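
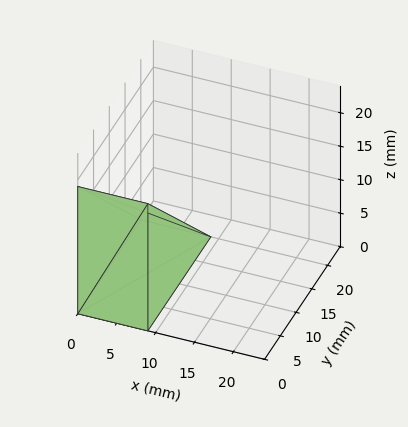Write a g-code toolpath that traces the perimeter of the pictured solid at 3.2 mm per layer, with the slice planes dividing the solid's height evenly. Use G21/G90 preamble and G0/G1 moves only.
Reading the render: the shape is a wedge (ramp): 9 × 20 mm base, rising to 19 mm along the y=0 edge and sloping linearly to z=0 at y=20 (dimensions read to the nearest mm from the axis ticks). For the g-code, the solid's height is divided into equal slices at the stated Δz and each level perimeter traced with G1 moves after a G0 lift.

; perimeter-only toolpath
G21 ; units = mm
G90 ; absolute positioning
G28 ; home
; layer 1
G0 Z3.2
G0 X0.0 Y0.0
G1 X9.0 Y0.0
G1 X9.0 Y16.7
G1 X0.0 Y16.7
G1 X0.0 Y0.0
; layer 2
G0 Z6.3
G0 X0.0 Y0.0
G1 X9.0 Y0.0
G1 X9.0 Y13.3
G1 X0.0 Y13.3
G1 X0.0 Y0.0
; layer 3
G0 Z9.5
G0 X0.0 Y0.0
G1 X9.0 Y0.0
G1 X9.0 Y10.0
G1 X0.0 Y10.0
G1 X0.0 Y0.0
; layer 4
G0 Z12.7
G0 X0.0 Y0.0
G1 X9.0 Y0.0
G1 X9.0 Y6.7
G1 X0.0 Y6.7
G1 X0.0 Y0.0
; layer 5
G0 Z15.8
G0 X0.0 Y0.0
G1 X9.0 Y0.0
G1 X9.0 Y3.3
G1 X0.0 Y3.3
G1 X0.0 Y0.0
M2 ; end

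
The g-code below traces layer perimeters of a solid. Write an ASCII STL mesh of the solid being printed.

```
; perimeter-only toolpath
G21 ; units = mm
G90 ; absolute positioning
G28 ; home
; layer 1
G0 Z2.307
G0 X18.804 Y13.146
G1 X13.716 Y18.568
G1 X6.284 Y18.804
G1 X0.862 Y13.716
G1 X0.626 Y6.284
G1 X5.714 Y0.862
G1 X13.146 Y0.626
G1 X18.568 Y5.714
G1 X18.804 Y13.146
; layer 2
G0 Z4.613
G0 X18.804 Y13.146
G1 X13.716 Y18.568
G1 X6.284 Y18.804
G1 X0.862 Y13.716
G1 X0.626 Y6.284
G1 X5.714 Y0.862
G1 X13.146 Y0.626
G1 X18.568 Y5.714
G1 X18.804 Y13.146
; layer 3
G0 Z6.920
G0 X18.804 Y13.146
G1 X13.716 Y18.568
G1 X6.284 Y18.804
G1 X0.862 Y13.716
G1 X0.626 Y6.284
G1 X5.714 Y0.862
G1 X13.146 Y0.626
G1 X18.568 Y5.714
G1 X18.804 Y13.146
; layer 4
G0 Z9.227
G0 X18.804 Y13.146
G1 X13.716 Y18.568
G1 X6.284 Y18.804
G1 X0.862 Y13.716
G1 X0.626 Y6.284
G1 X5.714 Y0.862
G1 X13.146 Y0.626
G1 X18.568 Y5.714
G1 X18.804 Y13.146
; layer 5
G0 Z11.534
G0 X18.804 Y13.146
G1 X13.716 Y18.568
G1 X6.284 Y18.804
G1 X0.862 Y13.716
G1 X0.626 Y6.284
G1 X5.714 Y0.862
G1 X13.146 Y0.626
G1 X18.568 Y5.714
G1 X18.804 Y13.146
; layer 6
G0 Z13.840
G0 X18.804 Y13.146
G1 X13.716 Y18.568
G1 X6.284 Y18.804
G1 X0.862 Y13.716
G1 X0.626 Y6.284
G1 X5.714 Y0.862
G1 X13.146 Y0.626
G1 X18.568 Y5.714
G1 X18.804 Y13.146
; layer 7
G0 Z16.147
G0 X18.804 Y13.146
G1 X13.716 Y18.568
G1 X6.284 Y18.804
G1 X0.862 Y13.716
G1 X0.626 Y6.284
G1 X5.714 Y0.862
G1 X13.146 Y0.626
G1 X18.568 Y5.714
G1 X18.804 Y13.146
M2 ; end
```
solid part
  facet normal 0.0000 0.0000 -1.0000
    outer loop
      vertex 6.284 18.804 0.000
      vertex 13.716 18.568 0.000
      vertex 18.804 13.146 0.000
    endloop
  endfacet
  facet normal 0.0000 0.0000 -1.0000
    outer loop
      vertex 0.862 13.716 0.000
      vertex 6.284 18.804 0.000
      vertex 18.804 13.146 0.000
    endloop
  endfacet
  facet normal 0.0000 0.0000 -1.0000
    outer loop
      vertex 0.626 6.284 0.000
      vertex 0.862 13.716 0.000
      vertex 18.804 13.146 0.000
    endloop
  endfacet
  facet normal 0.0000 0.0000 -1.0000
    outer loop
      vertex 5.714 0.862 0.000
      vertex 0.626 6.284 0.000
      vertex 18.804 13.146 0.000
    endloop
  endfacet
  facet normal 0.0000 0.0000 -1.0000
    outer loop
      vertex 13.146 0.626 0.000
      vertex 5.714 0.862 0.000
      vertex 18.804 13.146 0.000
    endloop
  endfacet
  facet normal 0.0000 0.0000 -1.0000
    outer loop
      vertex 18.568 5.714 0.000
      vertex 13.146 0.626 0.000
      vertex 18.804 13.146 0.000
    endloop
  endfacet
  facet normal 0.0000 0.0000 1.0000
    outer loop
      vertex 18.804 13.146 16.147
      vertex 13.716 18.568 16.147
      vertex 6.284 18.804 16.147
    endloop
  endfacet
  facet normal 0.0000 0.0000 1.0000
    outer loop
      vertex 18.804 13.146 16.147
      vertex 6.284 18.804 16.147
      vertex 0.862 13.716 16.147
    endloop
  endfacet
  facet normal 0.0000 0.0000 1.0000
    outer loop
      vertex 18.804 13.146 16.147
      vertex 0.862 13.716 16.147
      vertex 0.626 6.284 16.147
    endloop
  endfacet
  facet normal 0.0000 0.0000 1.0000
    outer loop
      vertex 18.804 13.146 16.147
      vertex 0.626 6.284 16.147
      vertex 5.714 0.862 16.147
    endloop
  endfacet
  facet normal 0.0000 0.0000 1.0000
    outer loop
      vertex 18.804 13.146 16.147
      vertex 5.714 0.862 16.147
      vertex 13.146 0.626 16.147
    endloop
  endfacet
  facet normal 0.0000 0.0000 1.0000
    outer loop
      vertex 18.804 13.146 16.147
      vertex 13.146 0.626 16.147
      vertex 18.568 5.714 16.147
    endloop
  endfacet
  facet normal 0.7292 0.6843 0.0000
    outer loop
      vertex 18.804 13.146 0.000
      vertex 13.716 18.568 0.000
      vertex 13.716 18.568 16.147
    endloop
  endfacet
  facet normal 0.7292 0.6843 0.0000
    outer loop
      vertex 18.804 13.146 0.000
      vertex 13.716 18.568 16.147
      vertex 18.804 13.146 16.147
    endloop
  endfacet
  facet normal 0.0317 0.9995 0.0000
    outer loop
      vertex 13.716 18.568 0.000
      vertex 6.284 18.804 0.000
      vertex 6.284 18.804 16.147
    endloop
  endfacet
  facet normal 0.0317 0.9995 0.0000
    outer loop
      vertex 13.716 18.568 0.000
      vertex 6.284 18.804 16.147
      vertex 13.716 18.568 16.147
    endloop
  endfacet
  facet normal -0.6843 0.7292 0.0000
    outer loop
      vertex 6.284 18.804 0.000
      vertex 0.862 13.716 0.000
      vertex 0.862 13.716 16.147
    endloop
  endfacet
  facet normal -0.6843 0.7292 0.0000
    outer loop
      vertex 6.284 18.804 0.000
      vertex 0.862 13.716 16.147
      vertex 6.284 18.804 16.147
    endloop
  endfacet
  facet normal -0.9995 0.0317 0.0000
    outer loop
      vertex 0.862 13.716 0.000
      vertex 0.626 6.284 0.000
      vertex 0.626 6.284 16.147
    endloop
  endfacet
  facet normal -0.9995 0.0317 0.0000
    outer loop
      vertex 0.862 13.716 0.000
      vertex 0.626 6.284 16.147
      vertex 0.862 13.716 16.147
    endloop
  endfacet
  facet normal -0.7292 -0.6843 0.0000
    outer loop
      vertex 0.626 6.284 0.000
      vertex 5.714 0.862 0.000
      vertex 5.714 0.862 16.147
    endloop
  endfacet
  facet normal -0.7292 -0.6843 0.0000
    outer loop
      vertex 0.626 6.284 0.000
      vertex 5.714 0.862 16.147
      vertex 0.626 6.284 16.147
    endloop
  endfacet
  facet normal -0.0317 -0.9995 0.0000
    outer loop
      vertex 5.714 0.862 0.000
      vertex 13.146 0.626 0.000
      vertex 13.146 0.626 16.147
    endloop
  endfacet
  facet normal -0.0317 -0.9995 0.0000
    outer loop
      vertex 5.714 0.862 0.000
      vertex 13.146 0.626 16.147
      vertex 5.714 0.862 16.147
    endloop
  endfacet
  facet normal 0.6843 -0.7292 0.0000
    outer loop
      vertex 13.146 0.626 0.000
      vertex 18.568 5.714 0.000
      vertex 18.568 5.714 16.147
    endloop
  endfacet
  facet normal 0.6843 -0.7292 0.0000
    outer loop
      vertex 13.146 0.626 0.000
      vertex 18.568 5.714 16.147
      vertex 13.146 0.626 16.147
    endloop
  endfacet
  facet normal 0.9995 -0.0317 0.0000
    outer loop
      vertex 18.568 5.714 0.000
      vertex 18.804 13.146 0.000
      vertex 18.804 13.146 16.147
    endloop
  endfacet
  facet normal 0.9995 -0.0317 0.0000
    outer loop
      vertex 18.568 5.714 0.000
      vertex 18.804 13.146 16.147
      vertex 18.568 5.714 16.147
    endloop
  endfacet
endsolid part

The G0 Z moves step by Δz≈2.307 mm. Every layer's G1 loop is the same polygon, so the solid is a straight extrusion of it from z=0 to z≈16.1. Closing with flat bottom and top caps and triangulating gives 28 facets — a regular 8-sided prism (a cylinder approximated with 8 flat sides), circumscribed radius ≈ 9.71 mm, height ≈ 16.1 mm.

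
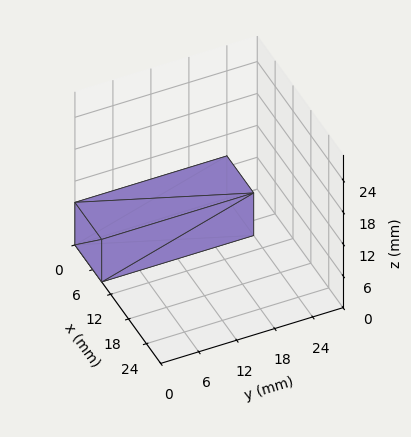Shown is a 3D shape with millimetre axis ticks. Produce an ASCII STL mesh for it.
Reading the render: the shape is a rectangular box, roughly 9 × 24 mm footprint and 8 mm tall (dimensions read to the nearest mm from the axis ticks). For the STL, each face is triangulated and given an outward normal.

solid part
  facet normal 0.0000 0.0000 -1.0000
    outer loop
      vertex 9.0 24.0 0.0
      vertex 9.0 0.0 0.0
      vertex 0.0 0.0 0.0
    endloop
  endfacet
  facet normal 0.0000 0.0000 -1.0000
    outer loop
      vertex 0.0 24.0 0.0
      vertex 9.0 24.0 0.0
      vertex 0.0 0.0 0.0
    endloop
  endfacet
  facet normal 0.0000 0.0000 1.0000
    outer loop
      vertex 0.0 0.0 8.0
      vertex 9.0 0.0 8.0
      vertex 9.0 24.0 8.0
    endloop
  endfacet
  facet normal 0.0000 0.0000 1.0000
    outer loop
      vertex 0.0 0.0 8.0
      vertex 9.0 24.0 8.0
      vertex 0.0 24.0 8.0
    endloop
  endfacet
  facet normal 0.0000 -1.0000 0.0000
    outer loop
      vertex 0.0 0.0 0.0
      vertex 9.0 0.0 0.0
      vertex 9.0 0.0 8.0
    endloop
  endfacet
  facet normal 0.0000 -1.0000 0.0000
    outer loop
      vertex 0.0 0.0 0.0
      vertex 9.0 0.0 8.0
      vertex 0.0 0.0 8.0
    endloop
  endfacet
  facet normal 0.0000 1.0000 0.0000
    outer loop
      vertex 9.0 24.0 8.0
      vertex 9.0 24.0 0.0
      vertex 0.0 24.0 0.0
    endloop
  endfacet
  facet normal 0.0000 1.0000 0.0000
    outer loop
      vertex 0.0 24.0 8.0
      vertex 9.0 24.0 8.0
      vertex 0.0 24.0 0.0
    endloop
  endfacet
  facet normal -1.0000 0.0000 0.0000
    outer loop
      vertex 0.0 24.0 8.0
      vertex 0.0 24.0 0.0
      vertex 0.0 0.0 0.0
    endloop
  endfacet
  facet normal -1.0000 0.0000 0.0000
    outer loop
      vertex 0.0 0.0 8.0
      vertex 0.0 24.0 8.0
      vertex 0.0 0.0 0.0
    endloop
  endfacet
  facet normal 1.0000 0.0000 0.0000
    outer loop
      vertex 9.0 0.0 0.0
      vertex 9.0 24.0 0.0
      vertex 9.0 24.0 8.0
    endloop
  endfacet
  facet normal 1.0000 0.0000 0.0000
    outer loop
      vertex 9.0 0.0 0.0
      vertex 9.0 24.0 8.0
      vertex 9.0 0.0 8.0
    endloop
  endfacet
endsolid part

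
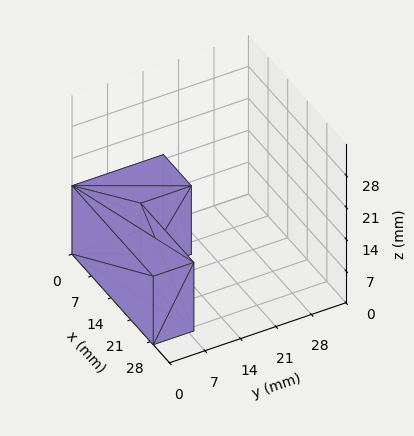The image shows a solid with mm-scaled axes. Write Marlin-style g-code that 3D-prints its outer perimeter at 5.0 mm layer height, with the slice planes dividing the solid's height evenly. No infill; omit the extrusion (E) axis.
Reading the render: the shape is an L-shaped prism: outer 29 × 18 mm, arm thicknesses ≈ 8 mm (horizontal) and 10 mm (vertical), extruded 15 mm in z (dimensions read to the nearest mm from the axis ticks). For the g-code, the solid's height is divided into equal slices at the stated Δz and each level perimeter traced with G1 moves after a G0 lift.

; perimeter-only toolpath
G21 ; units = mm
G90 ; absolute positioning
G28 ; home
; layer 1
G0 Z5.0
G0 X0.0 Y0.0
G1 X29.0 Y0.0
G1 X29.0 Y8.0
G1 X10.0 Y8.0
G1 X10.0 Y18.0
G1 X0.0 Y18.0
G1 X0.0 Y0.0
; layer 2
G0 Z10.0
G0 X0.0 Y0.0
G1 X29.0 Y0.0
G1 X29.0 Y8.0
G1 X10.0 Y8.0
G1 X10.0 Y18.0
G1 X0.0 Y18.0
G1 X0.0 Y0.0
; layer 3
G0 Z15.0
G0 X0.0 Y0.0
G1 X29.0 Y0.0
G1 X29.0 Y8.0
G1 X10.0 Y8.0
G1 X10.0 Y18.0
G1 X0.0 Y18.0
G1 X0.0 Y0.0
M2 ; end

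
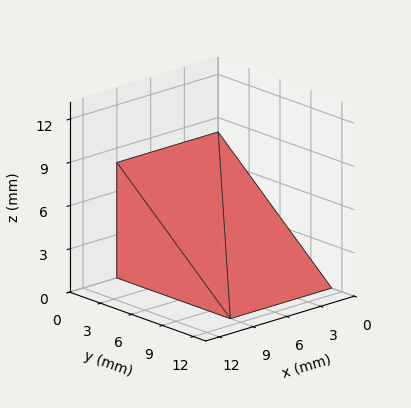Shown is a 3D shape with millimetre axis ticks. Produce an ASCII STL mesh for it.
Reading the render: the shape is a wedge (ramp): 9 × 11 mm base, rising to 8 mm along the y=0 edge and sloping linearly to z=0 at y=11 (dimensions read to the nearest mm from the axis ticks). For the STL, each face is triangulated and given an outward normal.

solid part
  facet normal 0.0000 0.0000 -1.0000
    outer loop
      vertex 9.000 11.000 0.000
      vertex 9.000 0.000 0.000
      vertex 0.000 0.000 0.000
    endloop
  endfacet
  facet normal 0.0000 0.0000 -1.0000
    outer loop
      vertex 0.000 11.000 0.000
      vertex 9.000 11.000 0.000
      vertex 0.000 0.000 0.000
    endloop
  endfacet
  facet normal 0.0000 -1.0000 0.0000
    outer loop
      vertex 0.000 0.000 0.000
      vertex 9.000 0.000 0.000
      vertex 9.000 0.000 8.000
    endloop
  endfacet
  facet normal 0.0000 -1.0000 0.0000
    outer loop
      vertex 0.000 0.000 0.000
      vertex 9.000 0.000 8.000
      vertex 0.000 0.000 8.000
    endloop
  endfacet
  facet normal 0.0000 0.5882 0.8087
    outer loop
      vertex 0.000 0.000 8.000
      vertex 9.000 0.000 8.000
      vertex 9.000 11.000 0.000
    endloop
  endfacet
  facet normal 0.0000 0.5882 0.8087
    outer loop
      vertex 0.000 0.000 8.000
      vertex 9.000 11.000 0.000
      vertex 0.000 11.000 0.000
    endloop
  endfacet
  facet normal -1.0000 0.0000 0.0000
    outer loop
      vertex 0.000 0.000 8.000
      vertex 0.000 11.000 0.000
      vertex 0.000 0.000 0.000
    endloop
  endfacet
  facet normal 1.0000 0.0000 0.0000
    outer loop
      vertex 9.000 0.000 0.000
      vertex 9.000 11.000 0.000
      vertex 9.000 0.000 8.000
    endloop
  endfacet
endsolid part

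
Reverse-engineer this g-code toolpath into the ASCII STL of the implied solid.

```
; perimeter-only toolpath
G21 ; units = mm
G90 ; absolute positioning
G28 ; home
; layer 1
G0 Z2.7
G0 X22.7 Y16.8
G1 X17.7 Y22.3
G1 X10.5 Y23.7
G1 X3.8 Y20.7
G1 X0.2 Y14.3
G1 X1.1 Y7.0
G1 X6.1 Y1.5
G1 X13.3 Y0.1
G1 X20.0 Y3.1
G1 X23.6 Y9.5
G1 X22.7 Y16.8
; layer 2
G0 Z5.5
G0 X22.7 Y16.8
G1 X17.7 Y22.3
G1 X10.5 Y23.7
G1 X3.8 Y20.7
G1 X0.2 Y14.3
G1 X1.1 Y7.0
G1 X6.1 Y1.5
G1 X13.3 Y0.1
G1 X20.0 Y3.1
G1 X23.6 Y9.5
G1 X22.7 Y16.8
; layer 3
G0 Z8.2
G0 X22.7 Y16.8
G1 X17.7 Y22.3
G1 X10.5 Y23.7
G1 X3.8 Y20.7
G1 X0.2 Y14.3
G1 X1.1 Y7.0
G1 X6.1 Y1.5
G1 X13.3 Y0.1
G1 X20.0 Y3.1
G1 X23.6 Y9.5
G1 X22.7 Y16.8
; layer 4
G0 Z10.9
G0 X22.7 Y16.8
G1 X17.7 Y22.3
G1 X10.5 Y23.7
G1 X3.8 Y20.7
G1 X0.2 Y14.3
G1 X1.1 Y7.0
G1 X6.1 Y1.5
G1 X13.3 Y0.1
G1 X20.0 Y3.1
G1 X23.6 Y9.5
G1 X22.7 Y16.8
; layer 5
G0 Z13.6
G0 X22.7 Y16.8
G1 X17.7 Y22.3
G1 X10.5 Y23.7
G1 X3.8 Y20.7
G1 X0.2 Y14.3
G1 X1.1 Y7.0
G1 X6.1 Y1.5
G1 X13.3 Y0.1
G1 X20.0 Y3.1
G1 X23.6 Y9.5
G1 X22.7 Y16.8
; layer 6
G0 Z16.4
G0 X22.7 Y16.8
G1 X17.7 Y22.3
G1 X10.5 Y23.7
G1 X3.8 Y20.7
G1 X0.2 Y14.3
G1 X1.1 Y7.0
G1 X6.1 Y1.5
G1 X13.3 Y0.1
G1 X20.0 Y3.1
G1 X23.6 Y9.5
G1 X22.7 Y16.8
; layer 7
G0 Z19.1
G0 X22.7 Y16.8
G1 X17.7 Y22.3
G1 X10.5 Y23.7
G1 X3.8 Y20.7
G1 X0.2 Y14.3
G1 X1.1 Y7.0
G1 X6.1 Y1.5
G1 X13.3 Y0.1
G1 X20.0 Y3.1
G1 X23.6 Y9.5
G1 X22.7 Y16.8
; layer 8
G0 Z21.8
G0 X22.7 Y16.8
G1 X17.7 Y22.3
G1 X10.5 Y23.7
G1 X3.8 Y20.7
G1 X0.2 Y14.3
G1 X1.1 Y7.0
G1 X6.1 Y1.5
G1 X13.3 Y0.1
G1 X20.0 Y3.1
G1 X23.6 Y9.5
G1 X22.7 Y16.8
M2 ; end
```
solid part
  facet normal 0.0000 0.0000 -1.0000
    outer loop
      vertex 10.5 23.7 0.0
      vertex 17.7 22.3 0.0
      vertex 22.7 16.8 0.0
    endloop
  endfacet
  facet normal 0.0000 0.0000 -1.0000
    outer loop
      vertex 3.8 20.7 0.0
      vertex 10.5 23.7 0.0
      vertex 22.7 16.8 0.0
    endloop
  endfacet
  facet normal 0.0000 0.0000 -1.0000
    outer loop
      vertex 0.2 14.3 0.0
      vertex 3.8 20.7 0.0
      vertex 22.7 16.8 0.0
    endloop
  endfacet
  facet normal 0.0000 0.0000 -1.0000
    outer loop
      vertex 1.1 7.0 0.0
      vertex 0.2 14.3 0.0
      vertex 22.7 16.8 0.0
    endloop
  endfacet
  facet normal 0.0000 0.0000 -1.0000
    outer loop
      vertex 6.1 1.5 0.0
      vertex 1.1 7.0 0.0
      vertex 22.7 16.8 0.0
    endloop
  endfacet
  facet normal 0.0000 0.0000 -1.0000
    outer loop
      vertex 13.3 0.1 0.0
      vertex 6.1 1.5 0.0
      vertex 22.7 16.8 0.0
    endloop
  endfacet
  facet normal 0.0000 0.0000 -1.0000
    outer loop
      vertex 20.0 3.1 0.0
      vertex 13.3 0.1 0.0
      vertex 22.7 16.8 0.0
    endloop
  endfacet
  facet normal 0.0000 0.0000 -1.0000
    outer loop
      vertex 23.6 9.5 0.0
      vertex 20.0 3.1 0.0
      vertex 22.7 16.8 0.0
    endloop
  endfacet
  facet normal 0.0000 0.0000 1.0000
    outer loop
      vertex 22.7 16.8 21.8
      vertex 17.7 22.3 21.8
      vertex 10.5 23.7 21.8
    endloop
  endfacet
  facet normal 0.0000 0.0000 1.0000
    outer loop
      vertex 22.7 16.8 21.8
      vertex 10.5 23.7 21.8
      vertex 3.8 20.7 21.8
    endloop
  endfacet
  facet normal 0.0000 0.0000 1.0000
    outer loop
      vertex 22.7 16.8 21.8
      vertex 3.8 20.7 21.8
      vertex 0.2 14.3 21.8
    endloop
  endfacet
  facet normal 0.0000 0.0000 1.0000
    outer loop
      vertex 22.7 16.8 21.8
      vertex 0.2 14.3 21.8
      vertex 1.1 7.0 21.8
    endloop
  endfacet
  facet normal 0.0000 0.0000 1.0000
    outer loop
      vertex 22.7 16.8 21.8
      vertex 1.1 7.0 21.8
      vertex 6.1 1.5 21.8
    endloop
  endfacet
  facet normal 0.0000 0.0000 1.0000
    outer loop
      vertex 22.7 16.8 21.8
      vertex 6.1 1.5 21.8
      vertex 13.3 0.1 21.8
    endloop
  endfacet
  facet normal 0.0000 0.0000 1.0000
    outer loop
      vertex 22.7 16.8 21.8
      vertex 13.3 0.1 21.8
      vertex 20.0 3.1 21.8
    endloop
  endfacet
  facet normal 0.0000 0.0000 1.0000
    outer loop
      vertex 22.7 16.8 21.8
      vertex 20.0 3.1 21.8
      vertex 23.6 9.5 21.8
    endloop
  endfacet
  facet normal 0.7399 0.6727 0.0000
    outer loop
      vertex 22.7 16.8 0.0
      vertex 17.7 22.3 0.0
      vertex 17.7 22.3 21.8
    endloop
  endfacet
  facet normal 0.7399 0.6727 0.0000
    outer loop
      vertex 22.7 16.8 0.0
      vertex 17.7 22.3 21.8
      vertex 22.7 16.8 21.8
    endloop
  endfacet
  facet normal 0.1909 0.9816 0.0000
    outer loop
      vertex 17.7 22.3 0.0
      vertex 10.5 23.7 0.0
      vertex 10.5 23.7 21.8
    endloop
  endfacet
  facet normal 0.1909 0.9816 0.0000
    outer loop
      vertex 17.7 22.3 0.0
      vertex 10.5 23.7 21.8
      vertex 17.7 22.3 21.8
    endloop
  endfacet
  facet normal -0.4087 0.9127 0.0000
    outer loop
      vertex 10.5 23.7 0.0
      vertex 3.8 20.7 0.0
      vertex 3.8 20.7 21.8
    endloop
  endfacet
  facet normal -0.4087 0.9127 0.0000
    outer loop
      vertex 10.5 23.7 0.0
      vertex 3.8 20.7 21.8
      vertex 10.5 23.7 21.8
    endloop
  endfacet
  facet normal -0.8716 0.4903 0.0000
    outer loop
      vertex 3.8 20.7 0.0
      vertex 0.2 14.3 0.0
      vertex 0.2 14.3 21.8
    endloop
  endfacet
  facet normal -0.8716 0.4903 0.0000
    outer loop
      vertex 3.8 20.7 0.0
      vertex 0.2 14.3 21.8
      vertex 3.8 20.7 21.8
    endloop
  endfacet
  facet normal -0.9925 -0.1224 0.0000
    outer loop
      vertex 0.2 14.3 0.0
      vertex 1.1 7.0 0.0
      vertex 1.1 7.0 21.8
    endloop
  endfacet
  facet normal -0.9925 -0.1224 0.0000
    outer loop
      vertex 0.2 14.3 0.0
      vertex 1.1 7.0 21.8
      vertex 0.2 14.3 21.8
    endloop
  endfacet
  facet normal -0.7399 -0.6727 0.0000
    outer loop
      vertex 1.1 7.0 0.0
      vertex 6.1 1.5 0.0
      vertex 6.1 1.5 21.8
    endloop
  endfacet
  facet normal -0.7399 -0.6727 0.0000
    outer loop
      vertex 1.1 7.0 0.0
      vertex 6.1 1.5 21.8
      vertex 1.1 7.0 21.8
    endloop
  endfacet
  facet normal -0.1909 -0.9816 0.0000
    outer loop
      vertex 6.1 1.5 0.0
      vertex 13.3 0.1 0.0
      vertex 13.3 0.1 21.8
    endloop
  endfacet
  facet normal -0.1909 -0.9816 0.0000
    outer loop
      vertex 6.1 1.5 0.0
      vertex 13.3 0.1 21.8
      vertex 6.1 1.5 21.8
    endloop
  endfacet
  facet normal 0.4087 -0.9127 0.0000
    outer loop
      vertex 13.3 0.1 0.0
      vertex 20.0 3.1 0.0
      vertex 20.0 3.1 21.8
    endloop
  endfacet
  facet normal 0.4087 -0.9127 0.0000
    outer loop
      vertex 13.3 0.1 0.0
      vertex 20.0 3.1 21.8
      vertex 13.3 0.1 21.8
    endloop
  endfacet
  facet normal 0.8716 -0.4903 0.0000
    outer loop
      vertex 20.0 3.1 0.0
      vertex 23.6 9.5 0.0
      vertex 23.6 9.5 21.8
    endloop
  endfacet
  facet normal 0.8716 -0.4903 0.0000
    outer loop
      vertex 20.0 3.1 0.0
      vertex 23.6 9.5 21.8
      vertex 20.0 3.1 21.8
    endloop
  endfacet
  facet normal 0.9925 0.1224 0.0000
    outer loop
      vertex 23.6 9.5 0.0
      vertex 22.7 16.8 0.0
      vertex 22.7 16.8 21.8
    endloop
  endfacet
  facet normal 0.9925 0.1224 0.0000
    outer loop
      vertex 23.6 9.5 0.0
      vertex 22.7 16.8 21.8
      vertex 23.6 9.5 21.8
    endloop
  endfacet
endsolid part

The G0 Z moves step by Δz≈2.7 mm. Every layer's G1 loop is the same polygon, so the solid is a straight extrusion of it from z=0 to z≈21.8. Closing with flat bottom and top caps and triangulating gives 36 facets — a regular 10-sided prism (a cylinder approximated with 10 flat sides), circumscribed radius ≈ 11.9 mm, height ≈ 21.8 mm.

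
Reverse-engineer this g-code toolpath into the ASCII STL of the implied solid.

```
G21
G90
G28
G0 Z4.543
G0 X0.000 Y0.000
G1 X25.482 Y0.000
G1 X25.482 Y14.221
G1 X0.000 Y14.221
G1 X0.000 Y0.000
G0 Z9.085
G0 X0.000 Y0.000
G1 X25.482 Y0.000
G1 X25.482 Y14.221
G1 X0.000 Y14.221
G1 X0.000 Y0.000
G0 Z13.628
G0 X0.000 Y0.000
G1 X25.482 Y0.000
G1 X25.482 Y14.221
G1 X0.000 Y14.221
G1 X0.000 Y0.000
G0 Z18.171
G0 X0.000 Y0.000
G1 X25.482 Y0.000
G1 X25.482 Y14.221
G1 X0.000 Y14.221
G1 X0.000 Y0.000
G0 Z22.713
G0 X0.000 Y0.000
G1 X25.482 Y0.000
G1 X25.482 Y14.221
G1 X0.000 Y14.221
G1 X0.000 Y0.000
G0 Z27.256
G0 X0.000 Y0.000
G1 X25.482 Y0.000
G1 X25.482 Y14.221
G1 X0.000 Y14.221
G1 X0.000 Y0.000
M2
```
solid part
  facet normal 0.0000 0.0000 -1.0000
    outer loop
      vertex 25.482 14.221 0.000
      vertex 25.482 0.000 0.000
      vertex 0.000 0.000 0.000
    endloop
  endfacet
  facet normal 0.0000 0.0000 -1.0000
    outer loop
      vertex 0.000 14.221 0.000
      vertex 25.482 14.221 0.000
      vertex 0.000 0.000 0.000
    endloop
  endfacet
  facet normal 0.0000 0.0000 1.0000
    outer loop
      vertex 0.000 0.000 27.256
      vertex 25.482 0.000 27.256
      vertex 25.482 14.221 27.256
    endloop
  endfacet
  facet normal 0.0000 0.0000 1.0000
    outer loop
      vertex 0.000 0.000 27.256
      vertex 25.482 14.221 27.256
      vertex 0.000 14.221 27.256
    endloop
  endfacet
  facet normal 0.0000 -1.0000 0.0000
    outer loop
      vertex 0.000 0.000 0.000
      vertex 25.482 0.000 0.000
      vertex 25.482 0.000 27.256
    endloop
  endfacet
  facet normal 0.0000 -1.0000 0.0000
    outer loop
      vertex 0.000 0.000 0.000
      vertex 25.482 0.000 27.256
      vertex 0.000 0.000 27.256
    endloop
  endfacet
  facet normal 0.0000 1.0000 0.0000
    outer loop
      vertex 25.482 14.221 27.256
      vertex 25.482 14.221 0.000
      vertex 0.000 14.221 0.000
    endloop
  endfacet
  facet normal 0.0000 1.0000 0.0000
    outer loop
      vertex 0.000 14.221 27.256
      vertex 25.482 14.221 27.256
      vertex 0.000 14.221 0.000
    endloop
  endfacet
  facet normal -1.0000 0.0000 0.0000
    outer loop
      vertex 0.000 14.221 27.256
      vertex 0.000 14.221 0.000
      vertex 0.000 0.000 0.000
    endloop
  endfacet
  facet normal -1.0000 0.0000 0.0000
    outer loop
      vertex 0.000 0.000 27.256
      vertex 0.000 14.221 27.256
      vertex 0.000 0.000 0.000
    endloop
  endfacet
  facet normal 1.0000 0.0000 0.0000
    outer loop
      vertex 25.482 0.000 0.000
      vertex 25.482 14.221 0.000
      vertex 25.482 14.221 27.256
    endloop
  endfacet
  facet normal 1.0000 0.0000 0.0000
    outer loop
      vertex 25.482 0.000 0.000
      vertex 25.482 14.221 27.256
      vertex 25.482 0.000 27.256
    endloop
  endfacet
endsolid part

The G0 Z moves step by Δz≈4.543 mm. Every layer's G1 loop is the same polygon, so the solid is a straight extrusion of it from z=0 to z≈27.3. Closing with flat bottom and top caps and triangulating gives 12 facets — a rectangular box, roughly 25.5 × 14.2 mm footprint and 27.3 mm tall.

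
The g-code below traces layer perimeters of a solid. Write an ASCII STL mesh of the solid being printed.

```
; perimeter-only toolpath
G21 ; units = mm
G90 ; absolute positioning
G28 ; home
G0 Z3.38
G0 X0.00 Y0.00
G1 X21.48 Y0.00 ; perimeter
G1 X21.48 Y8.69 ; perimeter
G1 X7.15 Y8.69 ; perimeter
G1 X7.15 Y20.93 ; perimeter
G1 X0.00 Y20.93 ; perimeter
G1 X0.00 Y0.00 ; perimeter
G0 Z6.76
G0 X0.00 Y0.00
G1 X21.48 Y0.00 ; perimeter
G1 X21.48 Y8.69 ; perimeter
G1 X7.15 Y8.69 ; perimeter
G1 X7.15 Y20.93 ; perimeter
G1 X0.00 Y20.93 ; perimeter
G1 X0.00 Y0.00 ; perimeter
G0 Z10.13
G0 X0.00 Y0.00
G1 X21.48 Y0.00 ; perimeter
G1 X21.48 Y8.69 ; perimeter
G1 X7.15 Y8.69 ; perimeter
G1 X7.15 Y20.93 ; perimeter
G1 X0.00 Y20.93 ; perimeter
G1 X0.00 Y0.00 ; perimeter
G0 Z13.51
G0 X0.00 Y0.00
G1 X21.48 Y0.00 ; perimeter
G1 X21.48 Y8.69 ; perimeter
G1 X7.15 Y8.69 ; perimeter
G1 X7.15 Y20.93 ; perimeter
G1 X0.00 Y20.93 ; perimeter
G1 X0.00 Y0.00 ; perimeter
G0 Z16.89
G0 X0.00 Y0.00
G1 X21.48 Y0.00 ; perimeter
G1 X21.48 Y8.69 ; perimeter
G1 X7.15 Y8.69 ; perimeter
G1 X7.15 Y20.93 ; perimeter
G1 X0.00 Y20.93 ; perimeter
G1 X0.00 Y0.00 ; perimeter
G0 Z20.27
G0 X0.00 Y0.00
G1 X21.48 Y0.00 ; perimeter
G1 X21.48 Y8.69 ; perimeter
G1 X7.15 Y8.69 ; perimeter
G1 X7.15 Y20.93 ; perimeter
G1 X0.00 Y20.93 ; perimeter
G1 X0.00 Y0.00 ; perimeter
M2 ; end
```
solid part
  facet normal 0.0000 0.0000 -1.0000
    outer loop
      vertex 21.48 8.69 0.00
      vertex 21.48 0.00 0.00
      vertex 0.00 0.00 0.00
    endloop
  endfacet
  facet normal 0.0000 0.0000 -1.0000
    outer loop
      vertex 7.15 8.69 0.00
      vertex 21.48 8.69 0.00
      vertex 0.00 0.00 0.00
    endloop
  endfacet
  facet normal 0.0000 0.0000 -1.0000
    outer loop
      vertex 7.15 20.93 0.00
      vertex 7.15 8.69 0.00
      vertex 0.00 0.00 0.00
    endloop
  endfacet
  facet normal 0.0000 0.0000 -1.0000
    outer loop
      vertex 0.00 20.93 0.00
      vertex 7.15 20.93 0.00
      vertex 0.00 0.00 0.00
    endloop
  endfacet
  facet normal 0.0000 0.0000 1.0000
    outer loop
      vertex 0.00 0.00 20.27
      vertex 21.48 0.00 20.27
      vertex 21.48 8.69 20.27
    endloop
  endfacet
  facet normal 0.0000 0.0000 1.0000
    outer loop
      vertex 0.00 0.00 20.27
      vertex 21.48 8.69 20.27
      vertex 7.15 8.69 20.27
    endloop
  endfacet
  facet normal 0.0000 0.0000 1.0000
    outer loop
      vertex 0.00 0.00 20.27
      vertex 7.15 8.69 20.27
      vertex 7.15 20.93 20.27
    endloop
  endfacet
  facet normal 0.0000 0.0000 1.0000
    outer loop
      vertex 0.00 0.00 20.27
      vertex 7.15 20.93 20.27
      vertex 0.00 20.93 20.27
    endloop
  endfacet
  facet normal 0.0000 -1.0000 0.0000
    outer loop
      vertex 0.00 0.00 0.00
      vertex 21.48 0.00 0.00
      vertex 21.48 0.00 20.27
    endloop
  endfacet
  facet normal 0.0000 -1.0000 0.0000
    outer loop
      vertex 0.00 0.00 0.00
      vertex 21.48 0.00 20.27
      vertex 0.00 0.00 20.27
    endloop
  endfacet
  facet normal 1.0000 0.0000 0.0000
    outer loop
      vertex 21.48 0.00 0.00
      vertex 21.48 8.69 0.00
      vertex 21.48 8.69 20.27
    endloop
  endfacet
  facet normal 1.0000 0.0000 0.0000
    outer loop
      vertex 21.48 0.00 0.00
      vertex 21.48 8.69 20.27
      vertex 21.48 0.00 20.27
    endloop
  endfacet
  facet normal 0.0000 1.0000 0.0000
    outer loop
      vertex 21.48 8.69 0.00
      vertex 7.15 8.69 0.00
      vertex 7.15 8.69 20.27
    endloop
  endfacet
  facet normal 0.0000 1.0000 0.0000
    outer loop
      vertex 21.48 8.69 0.00
      vertex 7.15 8.69 20.27
      vertex 21.48 8.69 20.27
    endloop
  endfacet
  facet normal 1.0000 0.0000 0.0000
    outer loop
      vertex 7.15 8.69 0.00
      vertex 7.15 20.93 0.00
      vertex 7.15 20.93 20.27
    endloop
  endfacet
  facet normal 1.0000 0.0000 0.0000
    outer loop
      vertex 7.15 8.69 0.00
      vertex 7.15 20.93 20.27
      vertex 7.15 8.69 20.27
    endloop
  endfacet
  facet normal 0.0000 1.0000 0.0000
    outer loop
      vertex 7.15 20.93 0.00
      vertex 0.00 20.93 0.00
      vertex 0.00 20.93 20.27
    endloop
  endfacet
  facet normal 0.0000 1.0000 0.0000
    outer loop
      vertex 7.15 20.93 0.00
      vertex 0.00 20.93 20.27
      vertex 7.15 20.93 20.27
    endloop
  endfacet
  facet normal -1.0000 0.0000 0.0000
    outer loop
      vertex 0.00 20.93 0.00
      vertex 0.00 0.00 0.00
      vertex 0.00 0.00 20.27
    endloop
  endfacet
  facet normal -1.0000 0.0000 0.0000
    outer loop
      vertex 0.00 20.93 0.00
      vertex 0.00 0.00 20.27
      vertex 0.00 20.93 20.27
    endloop
  endfacet
endsolid part

The G0 Z moves step by Δz≈3.38 mm. Every layer's G1 loop is the same polygon, so the solid is a straight extrusion of it from z=0 to z≈20.3. Closing with flat bottom and top caps and triangulating gives 20 facets — an L-shaped prism: outer 21.5 × 20.9 mm, arm thicknesses ≈ 8.69 mm (horizontal) and 7.15 mm (vertical), extruded 20.3 mm in z.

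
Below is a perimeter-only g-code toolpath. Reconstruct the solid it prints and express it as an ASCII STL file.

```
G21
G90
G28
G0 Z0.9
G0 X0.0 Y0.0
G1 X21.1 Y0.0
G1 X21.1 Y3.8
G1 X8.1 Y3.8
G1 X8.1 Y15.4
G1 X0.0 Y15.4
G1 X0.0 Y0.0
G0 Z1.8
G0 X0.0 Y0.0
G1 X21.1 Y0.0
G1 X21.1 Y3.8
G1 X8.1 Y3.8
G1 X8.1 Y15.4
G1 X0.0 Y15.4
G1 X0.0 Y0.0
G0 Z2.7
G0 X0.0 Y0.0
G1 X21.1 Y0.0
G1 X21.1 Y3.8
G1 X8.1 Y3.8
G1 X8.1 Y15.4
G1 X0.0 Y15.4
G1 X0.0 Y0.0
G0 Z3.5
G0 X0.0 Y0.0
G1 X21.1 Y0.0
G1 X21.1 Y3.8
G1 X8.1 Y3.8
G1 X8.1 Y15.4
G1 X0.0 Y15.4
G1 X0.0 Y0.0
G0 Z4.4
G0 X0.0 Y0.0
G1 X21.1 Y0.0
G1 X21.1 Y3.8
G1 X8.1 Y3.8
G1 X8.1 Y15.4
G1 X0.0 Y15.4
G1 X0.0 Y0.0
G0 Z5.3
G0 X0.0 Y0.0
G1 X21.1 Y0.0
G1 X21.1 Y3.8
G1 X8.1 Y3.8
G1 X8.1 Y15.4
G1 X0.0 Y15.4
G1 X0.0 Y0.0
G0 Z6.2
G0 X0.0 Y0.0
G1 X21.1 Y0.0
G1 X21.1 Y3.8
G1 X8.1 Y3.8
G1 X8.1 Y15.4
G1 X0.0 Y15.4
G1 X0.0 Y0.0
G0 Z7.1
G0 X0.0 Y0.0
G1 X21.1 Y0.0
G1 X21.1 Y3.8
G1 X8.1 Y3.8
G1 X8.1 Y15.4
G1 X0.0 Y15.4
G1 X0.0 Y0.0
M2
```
solid part
  facet normal 0.0000 0.0000 -1.0000
    outer loop
      vertex 21.1 3.8 0.0
      vertex 21.1 0.0 0.0
      vertex 0.0 0.0 0.0
    endloop
  endfacet
  facet normal 0.0000 0.0000 -1.0000
    outer loop
      vertex 8.1 3.8 0.0
      vertex 21.1 3.8 0.0
      vertex 0.0 0.0 0.0
    endloop
  endfacet
  facet normal 0.0000 0.0000 -1.0000
    outer loop
      vertex 8.1 15.4 0.0
      vertex 8.1 3.8 0.0
      vertex 0.0 0.0 0.0
    endloop
  endfacet
  facet normal 0.0000 0.0000 -1.0000
    outer loop
      vertex 0.0 15.4 0.0
      vertex 8.1 15.4 0.0
      vertex 0.0 0.0 0.0
    endloop
  endfacet
  facet normal 0.0000 0.0000 1.0000
    outer loop
      vertex 0.0 0.0 7.1
      vertex 21.1 0.0 7.1
      vertex 21.1 3.8 7.1
    endloop
  endfacet
  facet normal 0.0000 0.0000 1.0000
    outer loop
      vertex 0.0 0.0 7.1
      vertex 21.1 3.8 7.1
      vertex 8.1 3.8 7.1
    endloop
  endfacet
  facet normal 0.0000 0.0000 1.0000
    outer loop
      vertex 0.0 0.0 7.1
      vertex 8.1 3.8 7.1
      vertex 8.1 15.4 7.1
    endloop
  endfacet
  facet normal 0.0000 0.0000 1.0000
    outer loop
      vertex 0.0 0.0 7.1
      vertex 8.1 15.4 7.1
      vertex 0.0 15.4 7.1
    endloop
  endfacet
  facet normal 0.0000 -1.0000 0.0000
    outer loop
      vertex 0.0 0.0 0.0
      vertex 21.1 0.0 0.0
      vertex 21.1 0.0 7.1
    endloop
  endfacet
  facet normal 0.0000 -1.0000 0.0000
    outer loop
      vertex 0.0 0.0 0.0
      vertex 21.1 0.0 7.1
      vertex 0.0 0.0 7.1
    endloop
  endfacet
  facet normal 1.0000 0.0000 0.0000
    outer loop
      vertex 21.1 0.0 0.0
      vertex 21.1 3.8 0.0
      vertex 21.1 3.8 7.1
    endloop
  endfacet
  facet normal 1.0000 0.0000 0.0000
    outer loop
      vertex 21.1 0.0 0.0
      vertex 21.1 3.8 7.1
      vertex 21.1 0.0 7.1
    endloop
  endfacet
  facet normal 0.0000 1.0000 0.0000
    outer loop
      vertex 21.1 3.8 0.0
      vertex 8.1 3.8 0.0
      vertex 8.1 3.8 7.1
    endloop
  endfacet
  facet normal 0.0000 1.0000 0.0000
    outer loop
      vertex 21.1 3.8 0.0
      vertex 8.1 3.8 7.1
      vertex 21.1 3.8 7.1
    endloop
  endfacet
  facet normal 1.0000 0.0000 0.0000
    outer loop
      vertex 8.1 3.8 0.0
      vertex 8.1 15.4 0.0
      vertex 8.1 15.4 7.1
    endloop
  endfacet
  facet normal 1.0000 0.0000 0.0000
    outer loop
      vertex 8.1 3.8 0.0
      vertex 8.1 15.4 7.1
      vertex 8.1 3.8 7.1
    endloop
  endfacet
  facet normal 0.0000 1.0000 0.0000
    outer loop
      vertex 8.1 15.4 0.0
      vertex 0.0 15.4 0.0
      vertex 0.0 15.4 7.1
    endloop
  endfacet
  facet normal 0.0000 1.0000 0.0000
    outer loop
      vertex 8.1 15.4 0.0
      vertex 0.0 15.4 7.1
      vertex 8.1 15.4 7.1
    endloop
  endfacet
  facet normal -1.0000 0.0000 0.0000
    outer loop
      vertex 0.0 15.4 0.0
      vertex 0.0 0.0 0.0
      vertex 0.0 0.0 7.1
    endloop
  endfacet
  facet normal -1.0000 0.0000 0.0000
    outer loop
      vertex 0.0 15.4 0.0
      vertex 0.0 0.0 7.1
      vertex 0.0 15.4 7.1
    endloop
  endfacet
endsolid part

The G0 Z moves step by Δz≈0.9 mm. Every layer's G1 loop is the same polygon, so the solid is a straight extrusion of it from z=0 to z≈7.1. Closing with flat bottom and top caps and triangulating gives 20 facets — an L-shaped prism: outer 21.1 × 15.4 mm, arm thicknesses ≈ 3.8 mm (horizontal) and 8.1 mm (vertical), extruded 7.1 mm in z.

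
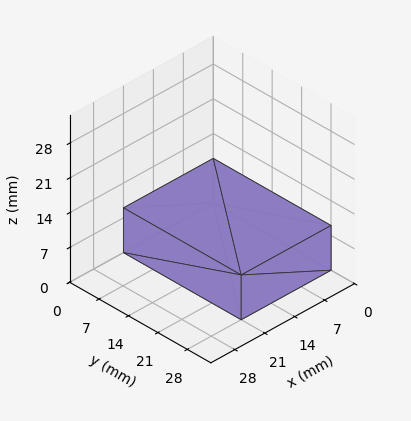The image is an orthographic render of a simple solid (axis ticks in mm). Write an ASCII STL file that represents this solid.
Reading the render: the shape is a rectangular box, roughly 21 × 28 mm footprint and 9 mm tall (dimensions read to the nearest mm from the axis ticks). For the STL, each face is triangulated and given an outward normal.

solid part
  facet normal 0.0000 0.0000 -1.0000
    outer loop
      vertex 21.00 28.00 0.00
      vertex 21.00 0.00 0.00
      vertex 0.00 0.00 0.00
    endloop
  endfacet
  facet normal 0.0000 0.0000 -1.0000
    outer loop
      vertex 0.00 28.00 0.00
      vertex 21.00 28.00 0.00
      vertex 0.00 0.00 0.00
    endloop
  endfacet
  facet normal 0.0000 0.0000 1.0000
    outer loop
      vertex 0.00 0.00 9.00
      vertex 21.00 0.00 9.00
      vertex 21.00 28.00 9.00
    endloop
  endfacet
  facet normal 0.0000 0.0000 1.0000
    outer loop
      vertex 0.00 0.00 9.00
      vertex 21.00 28.00 9.00
      vertex 0.00 28.00 9.00
    endloop
  endfacet
  facet normal 0.0000 -1.0000 0.0000
    outer loop
      vertex 0.00 0.00 0.00
      vertex 21.00 0.00 0.00
      vertex 21.00 0.00 9.00
    endloop
  endfacet
  facet normal 0.0000 -1.0000 0.0000
    outer loop
      vertex 0.00 0.00 0.00
      vertex 21.00 0.00 9.00
      vertex 0.00 0.00 9.00
    endloop
  endfacet
  facet normal 0.0000 1.0000 0.0000
    outer loop
      vertex 21.00 28.00 9.00
      vertex 21.00 28.00 0.00
      vertex 0.00 28.00 0.00
    endloop
  endfacet
  facet normal 0.0000 1.0000 0.0000
    outer loop
      vertex 0.00 28.00 9.00
      vertex 21.00 28.00 9.00
      vertex 0.00 28.00 0.00
    endloop
  endfacet
  facet normal -1.0000 0.0000 0.0000
    outer loop
      vertex 0.00 28.00 9.00
      vertex 0.00 28.00 0.00
      vertex 0.00 0.00 0.00
    endloop
  endfacet
  facet normal -1.0000 0.0000 0.0000
    outer loop
      vertex 0.00 0.00 9.00
      vertex 0.00 28.00 9.00
      vertex 0.00 0.00 0.00
    endloop
  endfacet
  facet normal 1.0000 0.0000 0.0000
    outer loop
      vertex 21.00 0.00 0.00
      vertex 21.00 28.00 0.00
      vertex 21.00 28.00 9.00
    endloop
  endfacet
  facet normal 1.0000 0.0000 0.0000
    outer loop
      vertex 21.00 0.00 0.00
      vertex 21.00 28.00 9.00
      vertex 21.00 0.00 9.00
    endloop
  endfacet
endsolid part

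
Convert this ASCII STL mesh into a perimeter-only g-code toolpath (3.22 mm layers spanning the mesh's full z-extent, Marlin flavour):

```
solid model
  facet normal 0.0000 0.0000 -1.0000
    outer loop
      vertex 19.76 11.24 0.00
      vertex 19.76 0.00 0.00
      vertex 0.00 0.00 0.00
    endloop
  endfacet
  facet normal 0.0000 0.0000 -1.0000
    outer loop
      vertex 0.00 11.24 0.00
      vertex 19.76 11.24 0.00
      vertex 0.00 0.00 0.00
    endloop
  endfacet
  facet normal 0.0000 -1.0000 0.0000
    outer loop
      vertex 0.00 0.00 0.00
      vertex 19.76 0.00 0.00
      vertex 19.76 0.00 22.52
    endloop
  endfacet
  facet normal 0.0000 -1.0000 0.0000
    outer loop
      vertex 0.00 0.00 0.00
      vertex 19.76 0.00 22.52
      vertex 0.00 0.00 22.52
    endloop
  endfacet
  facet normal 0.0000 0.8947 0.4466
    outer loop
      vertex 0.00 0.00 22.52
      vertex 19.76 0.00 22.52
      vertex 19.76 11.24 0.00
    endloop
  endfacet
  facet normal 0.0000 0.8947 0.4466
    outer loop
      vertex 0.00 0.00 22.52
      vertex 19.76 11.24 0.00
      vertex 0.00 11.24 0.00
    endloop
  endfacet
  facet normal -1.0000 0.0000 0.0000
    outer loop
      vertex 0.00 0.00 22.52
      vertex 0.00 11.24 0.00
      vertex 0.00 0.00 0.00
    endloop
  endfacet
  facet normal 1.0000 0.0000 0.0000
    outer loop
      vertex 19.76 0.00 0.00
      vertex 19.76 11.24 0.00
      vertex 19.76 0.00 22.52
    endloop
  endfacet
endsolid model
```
; perimeter-only toolpath
G21 ; units = mm
G90 ; absolute positioning
G28 ; home
; layer 1
G0 Z3.22
G0 X0.00 Y0.00
G1 X19.76 Y0.00
G1 X19.76 Y9.63
G1 X0.00 Y9.63
G1 X0.00 Y0.00
; layer 2
G0 Z6.43
G0 X0.00 Y0.00
G1 X19.76 Y0.00
G1 X19.76 Y8.03
G1 X0.00 Y8.03
G1 X0.00 Y0.00
; layer 3
G0 Z9.65
G0 X0.00 Y0.00
G1 X19.76 Y0.00
G1 X19.76 Y6.42
G1 X0.00 Y6.42
G1 X0.00 Y0.00
; layer 4
G0 Z12.87
G0 X0.00 Y0.00
G1 X19.76 Y0.00
G1 X19.76 Y4.82
G1 X0.00 Y4.82
G1 X0.00 Y0.00
; layer 5
G0 Z16.09
G0 X0.00 Y0.00
G1 X19.76 Y0.00
G1 X19.76 Y3.21
G1 X0.00 Y3.21
G1 X0.00 Y0.00
; layer 6
G0 Z19.30
G0 X0.00 Y0.00
G1 X19.76 Y0.00
G1 X19.76 Y1.61
G1 X0.00 Y1.61
G1 X0.00 Y0.00
M2 ; end

The solid is a wedge (ramp): 19.8 × 11.2 mm base, rising to 22.5 mm along the y=0 edge and sloping linearly to z=0 at y=11.2. Slicing at Δz = 3.22 mm — 7 equal slices spanning the solid's height, so layer i sits at z = i·h/7 — gives 6 non-empty perimeters. Each is a 4-segment closed polygon; G0 lifts to the layer z and rapids to the start vertex, then G1 traces the edges. The cross-section shrinks linearly with z (the slice at the apex is degenerate and omitted).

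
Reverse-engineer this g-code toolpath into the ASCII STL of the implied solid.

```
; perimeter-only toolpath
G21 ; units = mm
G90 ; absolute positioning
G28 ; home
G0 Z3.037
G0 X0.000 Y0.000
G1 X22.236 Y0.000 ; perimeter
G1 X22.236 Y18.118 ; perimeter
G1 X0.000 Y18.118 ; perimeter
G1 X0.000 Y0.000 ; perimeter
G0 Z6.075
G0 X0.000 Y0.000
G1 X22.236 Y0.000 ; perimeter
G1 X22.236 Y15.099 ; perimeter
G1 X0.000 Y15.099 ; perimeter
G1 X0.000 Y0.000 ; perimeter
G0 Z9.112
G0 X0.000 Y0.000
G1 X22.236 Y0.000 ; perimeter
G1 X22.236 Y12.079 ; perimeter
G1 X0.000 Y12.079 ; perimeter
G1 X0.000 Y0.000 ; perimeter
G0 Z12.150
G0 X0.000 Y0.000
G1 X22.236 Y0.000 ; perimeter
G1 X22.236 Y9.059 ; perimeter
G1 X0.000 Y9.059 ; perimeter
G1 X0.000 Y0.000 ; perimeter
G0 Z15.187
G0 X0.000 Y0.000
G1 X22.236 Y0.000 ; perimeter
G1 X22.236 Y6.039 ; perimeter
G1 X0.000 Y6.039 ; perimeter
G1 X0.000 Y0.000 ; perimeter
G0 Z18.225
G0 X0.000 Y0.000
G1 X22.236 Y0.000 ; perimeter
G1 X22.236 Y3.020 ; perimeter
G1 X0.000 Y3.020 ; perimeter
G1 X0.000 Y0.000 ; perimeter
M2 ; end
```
solid part
  facet normal 0.0000 0.0000 -1.0000
    outer loop
      vertex 22.236 21.138 0.000
      vertex 22.236 0.000 0.000
      vertex 0.000 0.000 0.000
    endloop
  endfacet
  facet normal 0.0000 0.0000 -1.0000
    outer loop
      vertex 0.000 21.138 0.000
      vertex 22.236 21.138 0.000
      vertex 0.000 0.000 0.000
    endloop
  endfacet
  facet normal 0.0000 -1.0000 0.0000
    outer loop
      vertex 0.000 0.000 0.000
      vertex 22.236 0.000 0.000
      vertex 22.236 0.000 21.262
    endloop
  endfacet
  facet normal 0.0000 -1.0000 0.0000
    outer loop
      vertex 0.000 0.000 0.000
      vertex 22.236 0.000 21.262
      vertex 0.000 0.000 21.262
    endloop
  endfacet
  facet normal 0.0000 0.7092 0.7050
    outer loop
      vertex 0.000 0.000 21.262
      vertex 22.236 0.000 21.262
      vertex 22.236 21.138 0.000
    endloop
  endfacet
  facet normal 0.0000 0.7092 0.7050
    outer loop
      vertex 0.000 0.000 21.262
      vertex 22.236 21.138 0.000
      vertex 0.000 21.138 0.000
    endloop
  endfacet
  facet normal -1.0000 0.0000 0.0000
    outer loop
      vertex 0.000 0.000 21.262
      vertex 0.000 21.138 0.000
      vertex 0.000 0.000 0.000
    endloop
  endfacet
  facet normal 1.0000 0.0000 0.0000
    outer loop
      vertex 22.236 0.000 0.000
      vertex 22.236 21.138 0.000
      vertex 22.236 0.000 21.262
    endloop
  endfacet
endsolid part

The G0 Z moves step by Δz≈3.037 mm. The G1 loops shrink linearly with z, so the solid tapers from its base footprint up to z≈21.3. Closing with a flat bottom cap and the tapered top and triangulating gives 8 facets — a wedge (ramp): 22.2 × 21.1 mm base, rising to 21.3 mm along the y=0 edge and sloping linearly to z=0 at y=21.1.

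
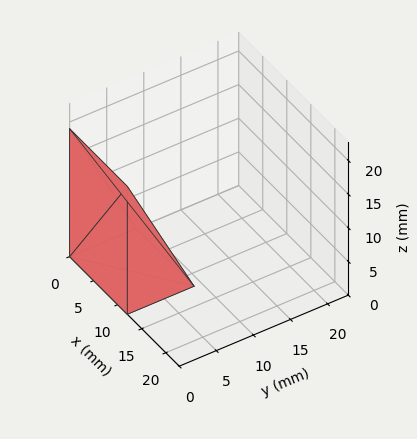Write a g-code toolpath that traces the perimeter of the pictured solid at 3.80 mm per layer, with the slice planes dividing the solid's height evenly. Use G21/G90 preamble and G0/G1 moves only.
Reading the render: the shape is a wedge (ramp): 12 × 9 mm base, rising to 19 mm along the y=0 edge and sloping linearly to z=0 at y=9 (dimensions read to the nearest mm from the axis ticks). For the g-code, the solid's height is divided into equal slices at the stated Δz and each level perimeter traced with G1 moves after a G0 lift.

; perimeter-only toolpath
G21 ; units = mm
G90 ; absolute positioning
G28 ; home
; layer 1
G0 Z3.80
G0 X0.00 Y0.00
G1 X12.00 Y0.00
G1 X12.00 Y7.20
G1 X0.00 Y7.20
G1 X0.00 Y0.00
; layer 2
G0 Z7.60
G0 X0.00 Y0.00
G1 X12.00 Y0.00
G1 X12.00 Y5.40
G1 X0.00 Y5.40
G1 X0.00 Y0.00
; layer 3
G0 Z11.40
G0 X0.00 Y0.00
G1 X12.00 Y0.00
G1 X12.00 Y3.60
G1 X0.00 Y3.60
G1 X0.00 Y0.00
; layer 4
G0 Z15.20
G0 X0.00 Y0.00
G1 X12.00 Y0.00
G1 X12.00 Y1.80
G1 X0.00 Y1.80
G1 X0.00 Y0.00
M2 ; end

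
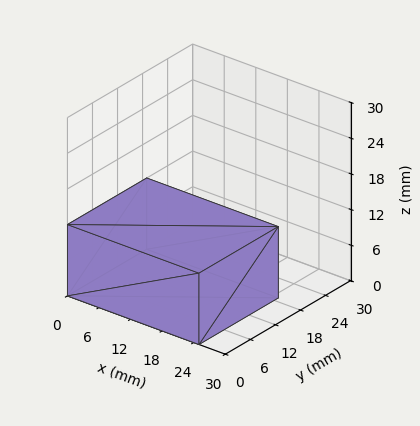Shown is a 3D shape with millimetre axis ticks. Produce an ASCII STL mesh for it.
Reading the render: the shape is a rectangular box, roughly 25 × 19 mm footprint and 12 mm tall (dimensions read to the nearest mm from the axis ticks). For the STL, each face is triangulated and given an outward normal.

solid part
  facet normal 0.0000 0.0000 -1.0000
    outer loop
      vertex 25.000 19.000 0.000
      vertex 25.000 0.000 0.000
      vertex 0.000 0.000 0.000
    endloop
  endfacet
  facet normal 0.0000 0.0000 -1.0000
    outer loop
      vertex 0.000 19.000 0.000
      vertex 25.000 19.000 0.000
      vertex 0.000 0.000 0.000
    endloop
  endfacet
  facet normal 0.0000 0.0000 1.0000
    outer loop
      vertex 0.000 0.000 12.000
      vertex 25.000 0.000 12.000
      vertex 25.000 19.000 12.000
    endloop
  endfacet
  facet normal 0.0000 0.0000 1.0000
    outer loop
      vertex 0.000 0.000 12.000
      vertex 25.000 19.000 12.000
      vertex 0.000 19.000 12.000
    endloop
  endfacet
  facet normal 0.0000 -1.0000 0.0000
    outer loop
      vertex 0.000 0.000 0.000
      vertex 25.000 0.000 0.000
      vertex 25.000 0.000 12.000
    endloop
  endfacet
  facet normal 0.0000 -1.0000 0.0000
    outer loop
      vertex 0.000 0.000 0.000
      vertex 25.000 0.000 12.000
      vertex 0.000 0.000 12.000
    endloop
  endfacet
  facet normal 0.0000 1.0000 0.0000
    outer loop
      vertex 25.000 19.000 12.000
      vertex 25.000 19.000 0.000
      vertex 0.000 19.000 0.000
    endloop
  endfacet
  facet normal 0.0000 1.0000 0.0000
    outer loop
      vertex 0.000 19.000 12.000
      vertex 25.000 19.000 12.000
      vertex 0.000 19.000 0.000
    endloop
  endfacet
  facet normal -1.0000 0.0000 0.0000
    outer loop
      vertex 0.000 19.000 12.000
      vertex 0.000 19.000 0.000
      vertex 0.000 0.000 0.000
    endloop
  endfacet
  facet normal -1.0000 0.0000 0.0000
    outer loop
      vertex 0.000 0.000 12.000
      vertex 0.000 19.000 12.000
      vertex 0.000 0.000 0.000
    endloop
  endfacet
  facet normal 1.0000 0.0000 0.0000
    outer loop
      vertex 25.000 0.000 0.000
      vertex 25.000 19.000 0.000
      vertex 25.000 19.000 12.000
    endloop
  endfacet
  facet normal 1.0000 0.0000 0.0000
    outer loop
      vertex 25.000 0.000 0.000
      vertex 25.000 19.000 12.000
      vertex 25.000 0.000 12.000
    endloop
  endfacet
endsolid part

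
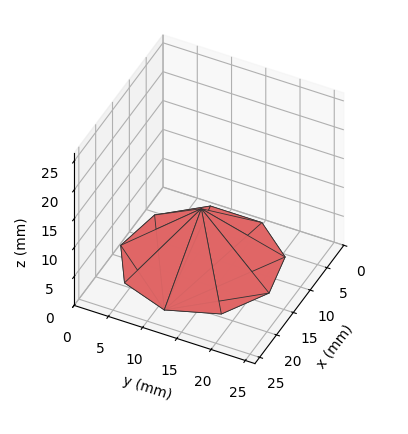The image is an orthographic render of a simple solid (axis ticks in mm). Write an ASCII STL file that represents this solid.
Reading the render: the shape is a regular 9-sided pyramid, base circumscribed radius ≈ 11 mm, apex at z ≈ 9 mm (dimensions read to the nearest mm from the axis ticks). For the STL, each face is triangulated and given an outward normal.

solid part
  facet normal 0.0000 0.0000 -1.0000
    outer loop
      vertex 12.91 21.83 0.00
      vertex 19.43 18.07 0.00
      vertex 22.00 11.00 0.00
    endloop
  endfacet
  facet normal 0.0000 0.0000 -1.0000
    outer loop
      vertex 5.50 20.53 0.00
      vertex 12.91 21.83 0.00
      vertex 22.00 11.00 0.00
    endloop
  endfacet
  facet normal 0.0000 0.0000 -1.0000
    outer loop
      vertex 0.66 14.76 0.00
      vertex 5.50 20.53 0.00
      vertex 22.00 11.00 0.00
    endloop
  endfacet
  facet normal 0.0000 0.0000 -1.0000
    outer loop
      vertex 0.66 7.24 0.00
      vertex 0.66 14.76 0.00
      vertex 22.00 11.00 0.00
    endloop
  endfacet
  facet normal 0.0000 0.0000 -1.0000
    outer loop
      vertex 5.50 1.47 0.00
      vertex 0.66 7.24 0.00
      vertex 22.00 11.00 0.00
    endloop
  endfacet
  facet normal 0.0000 0.0000 -1.0000
    outer loop
      vertex 12.91 0.17 0.00
      vertex 5.50 1.47 0.00
      vertex 22.00 11.00 0.00
    endloop
  endfacet
  facet normal 0.0000 0.0000 -1.0000
    outer loop
      vertex 19.43 3.93 0.00
      vertex 12.91 0.17 0.00
      vertex 22.00 11.00 0.00
    endloop
  endfacet
  facet normal 0.6171 0.2243 0.7542
    outer loop
      vertex 22.00 11.00 0.00
      vertex 19.43 18.07 0.00
      vertex 11.00 11.00 9.00
    endloop
  endfacet
  facet normal 0.3281 0.5689 0.7542
    outer loop
      vertex 19.43 18.07 0.00
      vertex 12.91 21.83 0.00
      vertex 11.00 11.00 9.00
    endloop
  endfacet
  facet normal -0.1135 0.6468 0.7542
    outer loop
      vertex 12.91 21.83 0.00
      vertex 5.50 20.53 0.00
      vertex 11.00 11.00 9.00
    endloop
  endfacet
  facet normal -0.5031 0.4220 0.7542
    outer loop
      vertex 5.50 20.53 0.00
      vertex 0.66 14.76 0.00
      vertex 11.00 11.00 9.00
    endloop
  endfacet
  facet normal -0.6565 0.0000 0.7543
    outer loop
      vertex 0.66 14.76 0.00
      vertex 0.66 7.24 0.00
      vertex 11.00 11.00 9.00
    endloop
  endfacet
  facet normal -0.5031 -0.4220 0.7542
    outer loop
      vertex 0.66 7.24 0.00
      vertex 5.50 1.47 0.00
      vertex 11.00 11.00 9.00
    endloop
  endfacet
  facet normal -0.1135 -0.6468 0.7542
    outer loop
      vertex 5.50 1.47 0.00
      vertex 12.91 0.17 0.00
      vertex 11.00 11.00 9.00
    endloop
  endfacet
  facet normal 0.3281 -0.5689 0.7542
    outer loop
      vertex 12.91 0.17 0.00
      vertex 19.43 3.93 0.00
      vertex 11.00 11.00 9.00
    endloop
  endfacet
  facet normal 0.6171 -0.2243 0.7542
    outer loop
      vertex 19.43 3.93 0.00
      vertex 22.00 11.00 0.00
      vertex 11.00 11.00 9.00
    endloop
  endfacet
endsolid part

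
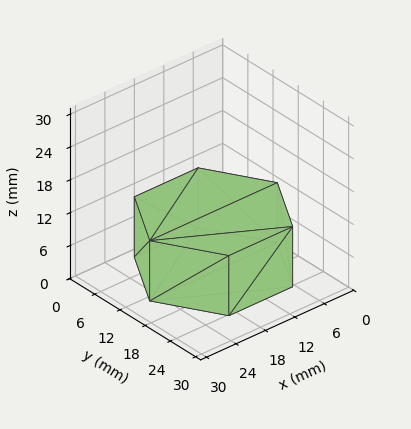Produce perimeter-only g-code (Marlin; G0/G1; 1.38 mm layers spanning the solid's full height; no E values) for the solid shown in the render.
Reading the render: the shape is a regular 6-sided prism (a cylinder approximated with 6 flat sides), circumscribed radius ≈ 13 mm, height ≈ 11 mm (dimensions read to the nearest mm from the axis ticks). For the g-code, the solid's height is divided into equal slices at the stated Δz and each level perimeter traced with G1 moves after a G0 lift.

; perimeter-only toolpath
G21 ; units = mm
G90 ; absolute positioning
G28 ; home
; layer 1
G0 Z1.38
G0 X26.00 Y13.00
G1 X19.50 Y24.26
G1 X6.50 Y24.26
G1 X0.00 Y13.00
G1 X6.50 Y1.74
G1 X19.50 Y1.74
G1 X26.00 Y13.00
; layer 2
G0 Z2.75
G0 X26.00 Y13.00
G1 X19.50 Y24.26
G1 X6.50 Y24.26
G1 X0.00 Y13.00
G1 X6.50 Y1.74
G1 X19.50 Y1.74
G1 X26.00 Y13.00
; layer 3
G0 Z4.12
G0 X26.00 Y13.00
G1 X19.50 Y24.26
G1 X6.50 Y24.26
G1 X0.00 Y13.00
G1 X6.50 Y1.74
G1 X19.50 Y1.74
G1 X26.00 Y13.00
; layer 4
G0 Z5.50
G0 X26.00 Y13.00
G1 X19.50 Y24.26
G1 X6.50 Y24.26
G1 X0.00 Y13.00
G1 X6.50 Y1.74
G1 X19.50 Y1.74
G1 X26.00 Y13.00
; layer 5
G0 Z6.88
G0 X26.00 Y13.00
G1 X19.50 Y24.26
G1 X6.50 Y24.26
G1 X0.00 Y13.00
G1 X6.50 Y1.74
G1 X19.50 Y1.74
G1 X26.00 Y13.00
; layer 6
G0 Z8.25
G0 X26.00 Y13.00
G1 X19.50 Y24.26
G1 X6.50 Y24.26
G1 X0.00 Y13.00
G1 X6.50 Y1.74
G1 X19.50 Y1.74
G1 X26.00 Y13.00
; layer 7
G0 Z9.62
G0 X26.00 Y13.00
G1 X19.50 Y24.26
G1 X6.50 Y24.26
G1 X0.00 Y13.00
G1 X6.50 Y1.74
G1 X19.50 Y1.74
G1 X26.00 Y13.00
; layer 8
G0 Z11.00
G0 X26.00 Y13.00
G1 X19.50 Y24.26
G1 X6.50 Y24.26
G1 X0.00 Y13.00
G1 X6.50 Y1.74
G1 X19.50 Y1.74
G1 X26.00 Y13.00
M2 ; end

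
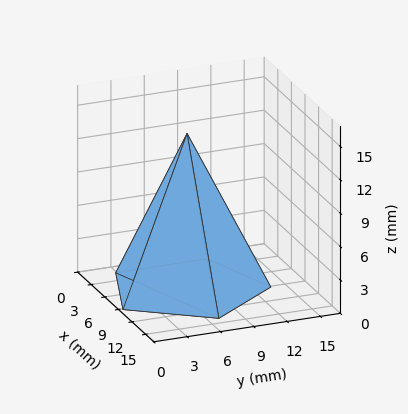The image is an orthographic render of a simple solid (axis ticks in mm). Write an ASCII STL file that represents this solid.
Reading the render: the shape is a regular 5-sided pyramid, base circumscribed radius ≈ 7 mm, apex at z ≈ 14 mm (dimensions read to the nearest mm from the axis ticks). For the STL, each face is triangulated and given an outward normal.

solid part
  facet normal 0.0000 0.0000 -1.0000
    outer loop
      vertex 1.337 11.114 0.000
      vertex 9.163 13.657 0.000
      vertex 14.000 7.000 0.000
    endloop
  endfacet
  facet normal 0.0000 0.0000 -1.0000
    outer loop
      vertex 1.337 2.886 0.000
      vertex 1.337 11.114 0.000
      vertex 14.000 7.000 0.000
    endloop
  endfacet
  facet normal 0.0000 0.0000 -1.0000
    outer loop
      vertex 9.163 0.343 0.000
      vertex 1.337 2.886 0.000
      vertex 14.000 7.000 0.000
    endloop
  endfacet
  facet normal 0.7500 0.5449 0.3750
    outer loop
      vertex 14.000 7.000 0.000
      vertex 9.163 13.657 0.000
      vertex 7.000 7.000 14.000
    endloop
  endfacet
  facet normal -0.2865 0.8817 0.3750
    outer loop
      vertex 9.163 13.657 0.000
      vertex 1.337 11.114 0.000
      vertex 7.000 7.000 14.000
    endloop
  endfacet
  facet normal -0.9270 0.0000 0.3750
    outer loop
      vertex 1.337 11.114 0.000
      vertex 1.337 2.886 0.000
      vertex 7.000 7.000 14.000
    endloop
  endfacet
  facet normal -0.2865 -0.8817 0.3750
    outer loop
      vertex 1.337 2.886 0.000
      vertex 9.163 0.343 0.000
      vertex 7.000 7.000 14.000
    endloop
  endfacet
  facet normal 0.7500 -0.5449 0.3750
    outer loop
      vertex 9.163 0.343 0.000
      vertex 14.000 7.000 0.000
      vertex 7.000 7.000 14.000
    endloop
  endfacet
endsolid part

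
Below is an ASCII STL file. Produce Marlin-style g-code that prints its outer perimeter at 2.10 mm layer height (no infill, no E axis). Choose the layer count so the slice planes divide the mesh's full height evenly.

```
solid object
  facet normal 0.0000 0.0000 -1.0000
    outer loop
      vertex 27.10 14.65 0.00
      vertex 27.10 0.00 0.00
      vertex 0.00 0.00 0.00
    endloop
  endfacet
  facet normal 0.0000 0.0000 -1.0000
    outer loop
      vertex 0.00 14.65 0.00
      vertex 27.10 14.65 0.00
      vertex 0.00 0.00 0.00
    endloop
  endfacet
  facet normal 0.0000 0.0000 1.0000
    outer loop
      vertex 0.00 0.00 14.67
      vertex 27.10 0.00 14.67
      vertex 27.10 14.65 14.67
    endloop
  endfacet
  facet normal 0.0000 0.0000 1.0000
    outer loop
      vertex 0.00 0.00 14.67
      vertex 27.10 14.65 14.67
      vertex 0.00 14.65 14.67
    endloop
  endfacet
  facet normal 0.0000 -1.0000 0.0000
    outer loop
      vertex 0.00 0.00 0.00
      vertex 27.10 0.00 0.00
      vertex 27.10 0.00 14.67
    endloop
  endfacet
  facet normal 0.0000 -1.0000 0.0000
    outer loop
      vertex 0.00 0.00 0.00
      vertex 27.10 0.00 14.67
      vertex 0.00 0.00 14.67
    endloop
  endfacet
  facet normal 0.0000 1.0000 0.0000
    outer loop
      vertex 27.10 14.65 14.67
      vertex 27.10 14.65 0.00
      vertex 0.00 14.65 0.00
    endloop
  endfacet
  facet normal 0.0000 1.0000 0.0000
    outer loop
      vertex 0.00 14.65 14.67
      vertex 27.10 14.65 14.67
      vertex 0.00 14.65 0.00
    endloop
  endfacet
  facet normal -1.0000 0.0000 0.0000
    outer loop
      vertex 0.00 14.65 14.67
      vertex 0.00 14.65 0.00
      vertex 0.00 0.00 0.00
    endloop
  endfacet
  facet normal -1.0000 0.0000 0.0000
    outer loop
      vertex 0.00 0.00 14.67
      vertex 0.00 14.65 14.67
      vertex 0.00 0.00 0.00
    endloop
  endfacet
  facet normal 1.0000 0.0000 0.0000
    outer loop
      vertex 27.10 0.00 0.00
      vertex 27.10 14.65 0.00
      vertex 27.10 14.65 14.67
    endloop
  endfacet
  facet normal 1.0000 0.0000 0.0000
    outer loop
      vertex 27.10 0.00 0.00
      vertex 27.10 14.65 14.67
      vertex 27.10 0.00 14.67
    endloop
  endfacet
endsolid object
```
; perimeter-only toolpath
G21 ; units = mm
G90 ; absolute positioning
G28 ; home
; layer 1
G0 Z2.10
G0 X0.00 Y0.00
G1 X27.10 Y0.00
G1 X27.10 Y14.65
G1 X0.00 Y14.65
G1 X0.00 Y0.00
; layer 2
G0 Z4.19
G0 X0.00 Y0.00
G1 X27.10 Y0.00
G1 X27.10 Y14.65
G1 X0.00 Y14.65
G1 X0.00 Y0.00
; layer 3
G0 Z6.29
G0 X0.00 Y0.00
G1 X27.10 Y0.00
G1 X27.10 Y14.65
G1 X0.00 Y14.65
G1 X0.00 Y0.00
; layer 4
G0 Z8.38
G0 X0.00 Y0.00
G1 X27.10 Y0.00
G1 X27.10 Y14.65
G1 X0.00 Y14.65
G1 X0.00 Y0.00
; layer 5
G0 Z10.48
G0 X0.00 Y0.00
G1 X27.10 Y0.00
G1 X27.10 Y14.65
G1 X0.00 Y14.65
G1 X0.00 Y0.00
; layer 6
G0 Z12.57
G0 X0.00 Y0.00
G1 X27.10 Y0.00
G1 X27.10 Y14.65
G1 X0.00 Y14.65
G1 X0.00 Y0.00
; layer 7
G0 Z14.67
G0 X0.00 Y0.00
G1 X27.10 Y0.00
G1 X27.10 Y14.65
G1 X0.00 Y14.65
G1 X0.00 Y0.00
M2 ; end

The solid is a rectangular box, roughly 27.1 × 14.7 mm footprint and 14.7 mm tall. Slicing at Δz = 2.10 mm — 7 equal slices spanning the solid's height, so layer i sits at z = i·h/7 — gives 7 non-empty perimeters. Each is a 4-segment closed polygon; G0 lifts to the layer z and rapids to the start vertex, then G1 traces the edges.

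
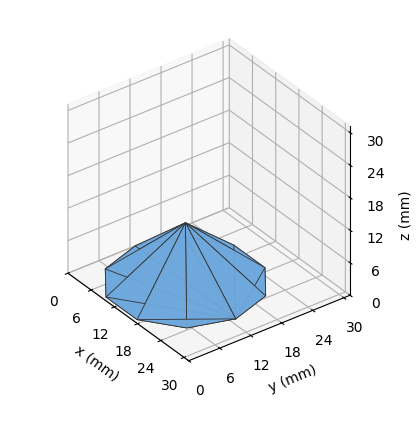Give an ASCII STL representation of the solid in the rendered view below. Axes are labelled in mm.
Reading the render: the shape is a regular 10-sided pyramid, base circumscribed radius ≈ 13 mm, apex at z ≈ 11 mm (dimensions read to the nearest mm from the axis ticks). For the STL, each face is triangulated and given an outward normal.

solid part
  facet normal 0.0000 0.0000 -1.0000
    outer loop
      vertex 17.02 25.36 0.00
      vertex 23.52 20.64 0.00
      vertex 26.00 13.00 0.00
    endloop
  endfacet
  facet normal 0.0000 0.0000 -1.0000
    outer loop
      vertex 8.98 25.36 0.00
      vertex 17.02 25.36 0.00
      vertex 26.00 13.00 0.00
    endloop
  endfacet
  facet normal 0.0000 0.0000 -1.0000
    outer loop
      vertex 2.48 20.64 0.00
      vertex 8.98 25.36 0.00
      vertex 26.00 13.00 0.00
    endloop
  endfacet
  facet normal 0.0000 0.0000 -1.0000
    outer loop
      vertex 0.00 13.00 0.00
      vertex 2.48 20.64 0.00
      vertex 26.00 13.00 0.00
    endloop
  endfacet
  facet normal 0.0000 0.0000 -1.0000
    outer loop
      vertex 2.48 5.36 0.00
      vertex 0.00 13.00 0.00
      vertex 26.00 13.00 0.00
    endloop
  endfacet
  facet normal 0.0000 0.0000 -1.0000
    outer loop
      vertex 8.98 0.64 0.00
      vertex 2.48 5.36 0.00
      vertex 26.00 13.00 0.00
    endloop
  endfacet
  facet normal 0.0000 0.0000 -1.0000
    outer loop
      vertex 17.02 0.64 0.00
      vertex 8.98 0.64 0.00
      vertex 26.00 13.00 0.00
    endloop
  endfacet
  facet normal 0.0000 0.0000 -1.0000
    outer loop
      vertex 23.52 5.36 0.00
      vertex 17.02 0.64 0.00
      vertex 26.00 13.00 0.00
    endloop
  endfacet
  facet normal 0.6322 0.2052 0.7471
    outer loop
      vertex 26.00 13.00 0.00
      vertex 23.52 20.64 0.00
      vertex 13.00 13.00 11.00
    endloop
  endfacet
  facet normal 0.3906 0.5379 0.7471
    outer loop
      vertex 23.52 20.64 0.00
      vertex 17.02 25.36 0.00
      vertex 13.00 13.00 11.00
    endloop
  endfacet
  facet normal 0.0000 0.6648 0.7470
    outer loop
      vertex 17.02 25.36 0.00
      vertex 8.98 25.36 0.00
      vertex 13.00 13.00 11.00
    endloop
  endfacet
  facet normal -0.3906 0.5379 0.7471
    outer loop
      vertex 8.98 25.36 0.00
      vertex 2.48 20.64 0.00
      vertex 13.00 13.00 11.00
    endloop
  endfacet
  facet normal -0.6322 0.2052 0.7471
    outer loop
      vertex 2.48 20.64 0.00
      vertex 0.00 13.00 0.00
      vertex 13.00 13.00 11.00
    endloop
  endfacet
  facet normal -0.6322 -0.2052 0.7471
    outer loop
      vertex 0.00 13.00 0.00
      vertex 2.48 5.36 0.00
      vertex 13.00 13.00 11.00
    endloop
  endfacet
  facet normal -0.3906 -0.5379 0.7471
    outer loop
      vertex 2.48 5.36 0.00
      vertex 8.98 0.64 0.00
      vertex 13.00 13.00 11.00
    endloop
  endfacet
  facet normal 0.0000 -0.6648 0.7470
    outer loop
      vertex 8.98 0.64 0.00
      vertex 17.02 0.64 0.00
      vertex 13.00 13.00 11.00
    endloop
  endfacet
  facet normal 0.3906 -0.5379 0.7471
    outer loop
      vertex 17.02 0.64 0.00
      vertex 23.52 5.36 0.00
      vertex 13.00 13.00 11.00
    endloop
  endfacet
  facet normal 0.6322 -0.2052 0.7471
    outer loop
      vertex 23.52 5.36 0.00
      vertex 26.00 13.00 0.00
      vertex 13.00 13.00 11.00
    endloop
  endfacet
endsolid part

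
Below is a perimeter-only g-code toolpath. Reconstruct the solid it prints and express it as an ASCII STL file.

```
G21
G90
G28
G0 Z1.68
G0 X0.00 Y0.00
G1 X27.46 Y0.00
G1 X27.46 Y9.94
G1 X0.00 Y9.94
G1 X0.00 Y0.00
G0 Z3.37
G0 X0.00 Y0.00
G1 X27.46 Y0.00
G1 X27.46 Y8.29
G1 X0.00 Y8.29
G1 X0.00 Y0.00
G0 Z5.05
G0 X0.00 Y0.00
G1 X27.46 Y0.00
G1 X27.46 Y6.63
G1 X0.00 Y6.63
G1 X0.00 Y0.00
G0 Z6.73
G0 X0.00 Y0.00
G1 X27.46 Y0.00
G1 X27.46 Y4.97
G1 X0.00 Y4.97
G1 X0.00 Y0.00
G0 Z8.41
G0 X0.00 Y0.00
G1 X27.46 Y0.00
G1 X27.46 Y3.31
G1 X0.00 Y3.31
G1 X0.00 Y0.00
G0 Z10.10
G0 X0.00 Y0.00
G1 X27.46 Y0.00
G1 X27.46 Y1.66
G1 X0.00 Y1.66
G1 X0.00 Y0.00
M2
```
solid part
  facet normal 0.0000 0.0000 -1.0000
    outer loop
      vertex 27.46 11.60 0.00
      vertex 27.46 0.00 0.00
      vertex 0.00 0.00 0.00
    endloop
  endfacet
  facet normal 0.0000 0.0000 -1.0000
    outer loop
      vertex 0.00 11.60 0.00
      vertex 27.46 11.60 0.00
      vertex 0.00 0.00 0.00
    endloop
  endfacet
  facet normal 0.0000 -1.0000 0.0000
    outer loop
      vertex 0.00 0.00 0.00
      vertex 27.46 0.00 0.00
      vertex 27.46 0.00 11.78
    endloop
  endfacet
  facet normal 0.0000 -1.0000 0.0000
    outer loop
      vertex 0.00 0.00 0.00
      vertex 27.46 0.00 11.78
      vertex 0.00 0.00 11.78
    endloop
  endfacet
  facet normal 0.0000 0.7125 0.7016
    outer loop
      vertex 0.00 0.00 11.78
      vertex 27.46 0.00 11.78
      vertex 27.46 11.60 0.00
    endloop
  endfacet
  facet normal 0.0000 0.7125 0.7016
    outer loop
      vertex 0.00 0.00 11.78
      vertex 27.46 11.60 0.00
      vertex 0.00 11.60 0.00
    endloop
  endfacet
  facet normal -1.0000 0.0000 0.0000
    outer loop
      vertex 0.00 0.00 11.78
      vertex 0.00 11.60 0.00
      vertex 0.00 0.00 0.00
    endloop
  endfacet
  facet normal 1.0000 0.0000 0.0000
    outer loop
      vertex 27.46 0.00 0.00
      vertex 27.46 11.60 0.00
      vertex 27.46 0.00 11.78
    endloop
  endfacet
endsolid part

The G0 Z moves step by Δz≈1.68 mm. The G1 loops shrink linearly with z, so the solid tapers from its base footprint up to z≈11.8. Closing with a flat bottom cap and the tapered top and triangulating gives 8 facets — a wedge (ramp): 27.5 × 11.6 mm base, rising to 11.8 mm along the y=0 edge and sloping linearly to z=0 at y=11.6.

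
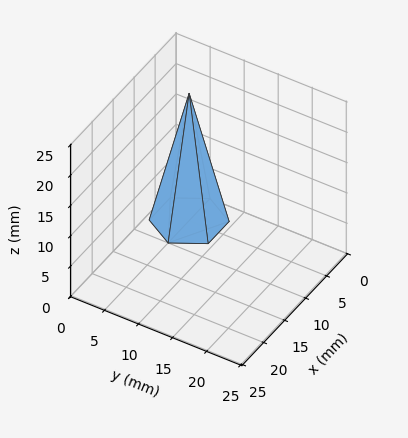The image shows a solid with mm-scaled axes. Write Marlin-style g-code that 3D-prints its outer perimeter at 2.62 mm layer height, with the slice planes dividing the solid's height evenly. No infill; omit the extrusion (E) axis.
Reading the render: the shape is a regular 6-sided pyramid, base circumscribed radius ≈ 5 mm, apex at z ≈ 21 mm (dimensions read to the nearest mm from the axis ticks). For the g-code, the solid's height is divided into equal slices at the stated Δz and each level perimeter traced with G1 moves after a G0 lift.

; perimeter-only toolpath
G21 ; units = mm
G90 ; absolute positioning
G28 ; home
; layer 1
G0 Z2.62
G0 X9.38 Y5.00
G1 X7.19 Y8.79
G1 X2.81 Y8.79
G1 X0.62 Y5.00
G1 X2.81 Y1.21
G1 X7.19 Y1.21
G1 X9.38 Y5.00
; layer 2
G0 Z5.25
G0 X8.75 Y5.00
G1 X6.88 Y8.25
G1 X3.12 Y8.25
G1 X1.25 Y5.00
G1 X3.12 Y1.75
G1 X6.88 Y1.75
G1 X8.75 Y5.00
; layer 3
G0 Z7.88
G0 X8.12 Y5.00
G1 X6.56 Y7.71
G1 X3.44 Y7.71
G1 X1.88 Y5.00
G1 X3.44 Y2.29
G1 X6.56 Y2.29
G1 X8.12 Y5.00
; layer 4
G0 Z10.50
G0 X7.50 Y5.00
G1 X6.25 Y7.17
G1 X3.75 Y7.17
G1 X2.50 Y5.00
G1 X3.75 Y2.83
G1 X6.25 Y2.83
G1 X7.50 Y5.00
; layer 5
G0 Z13.12
G0 X6.88 Y5.00
G1 X5.94 Y6.62
G1 X4.06 Y6.62
G1 X3.12 Y5.00
G1 X4.06 Y3.38
G1 X5.94 Y3.38
G1 X6.88 Y5.00
; layer 6
G0 Z15.75
G0 X6.25 Y5.00
G1 X5.62 Y6.08
G1 X4.38 Y6.08
G1 X3.75 Y5.00
G1 X4.38 Y3.92
G1 X5.62 Y3.92
G1 X6.25 Y5.00
; layer 7
G0 Z18.38
G0 X5.62 Y5.00
G1 X5.31 Y5.54
G1 X4.69 Y5.54
G1 X4.38 Y5.00
G1 X4.69 Y4.46
G1 X5.31 Y4.46
G1 X5.62 Y5.00
M2 ; end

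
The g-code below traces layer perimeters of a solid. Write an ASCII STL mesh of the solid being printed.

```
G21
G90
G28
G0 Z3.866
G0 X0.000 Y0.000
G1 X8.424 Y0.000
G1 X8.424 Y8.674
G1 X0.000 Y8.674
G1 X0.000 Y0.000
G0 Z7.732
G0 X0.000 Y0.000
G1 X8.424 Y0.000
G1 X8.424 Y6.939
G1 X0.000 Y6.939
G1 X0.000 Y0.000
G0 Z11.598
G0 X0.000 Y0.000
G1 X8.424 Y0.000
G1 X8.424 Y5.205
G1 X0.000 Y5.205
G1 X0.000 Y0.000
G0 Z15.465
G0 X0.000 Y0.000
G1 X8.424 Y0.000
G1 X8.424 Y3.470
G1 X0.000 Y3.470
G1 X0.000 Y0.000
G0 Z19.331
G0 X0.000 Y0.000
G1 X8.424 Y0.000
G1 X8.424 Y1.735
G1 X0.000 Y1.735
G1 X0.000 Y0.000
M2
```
solid part
  facet normal 0.0000 0.0000 -1.0000
    outer loop
      vertex 8.424 10.409 0.000
      vertex 8.424 0.000 0.000
      vertex 0.000 0.000 0.000
    endloop
  endfacet
  facet normal 0.0000 0.0000 -1.0000
    outer loop
      vertex 0.000 10.409 0.000
      vertex 8.424 10.409 0.000
      vertex 0.000 0.000 0.000
    endloop
  endfacet
  facet normal 0.0000 -1.0000 0.0000
    outer loop
      vertex 0.000 0.000 0.000
      vertex 8.424 0.000 0.000
      vertex 8.424 0.000 23.197
    endloop
  endfacet
  facet normal 0.0000 -1.0000 0.0000
    outer loop
      vertex 0.000 0.000 0.000
      vertex 8.424 0.000 23.197
      vertex 0.000 0.000 23.197
    endloop
  endfacet
  facet normal 0.0000 0.9124 0.4094
    outer loop
      vertex 0.000 0.000 23.197
      vertex 8.424 0.000 23.197
      vertex 8.424 10.409 0.000
    endloop
  endfacet
  facet normal 0.0000 0.9124 0.4094
    outer loop
      vertex 0.000 0.000 23.197
      vertex 8.424 10.409 0.000
      vertex 0.000 10.409 0.000
    endloop
  endfacet
  facet normal -1.0000 0.0000 0.0000
    outer loop
      vertex 0.000 0.000 23.197
      vertex 0.000 10.409 0.000
      vertex 0.000 0.000 0.000
    endloop
  endfacet
  facet normal 1.0000 0.0000 0.0000
    outer loop
      vertex 8.424 0.000 0.000
      vertex 8.424 10.409 0.000
      vertex 8.424 0.000 23.197
    endloop
  endfacet
endsolid part

The G0 Z moves step by Δz≈3.866 mm. The G1 loops shrink linearly with z, so the solid tapers from its base footprint up to z≈23.2. Closing with a flat bottom cap and the tapered top and triangulating gives 8 facets — a wedge (ramp): 8.42 × 10.4 mm base, rising to 23.2 mm along the y=0 edge and sloping linearly to z=0 at y=10.4.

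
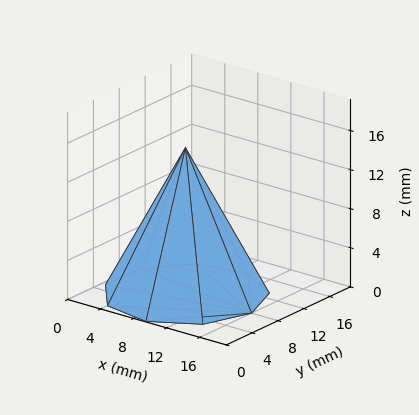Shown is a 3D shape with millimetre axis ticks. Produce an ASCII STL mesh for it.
Reading the render: the shape is a regular 9-sided pyramid, base circumscribed radius ≈ 8 mm, apex at z ≈ 15 mm (dimensions read to the nearest mm from the axis ticks). For the STL, each face is triangulated and given an outward normal.

solid part
  facet normal 0.0000 0.0000 -1.0000
    outer loop
      vertex 9.39 15.88 0.00
      vertex 14.13 13.14 0.00
      vertex 16.00 8.00 0.00
    endloop
  endfacet
  facet normal 0.0000 0.0000 -1.0000
    outer loop
      vertex 4.00 14.93 0.00
      vertex 9.39 15.88 0.00
      vertex 16.00 8.00 0.00
    endloop
  endfacet
  facet normal 0.0000 0.0000 -1.0000
    outer loop
      vertex 0.48 10.74 0.00
      vertex 4.00 14.93 0.00
      vertex 16.00 8.00 0.00
    endloop
  endfacet
  facet normal 0.0000 0.0000 -1.0000
    outer loop
      vertex 0.48 5.26 0.00
      vertex 0.48 10.74 0.00
      vertex 16.00 8.00 0.00
    endloop
  endfacet
  facet normal 0.0000 0.0000 -1.0000
    outer loop
      vertex 4.00 1.07 0.00
      vertex 0.48 5.26 0.00
      vertex 16.00 8.00 0.00
    endloop
  endfacet
  facet normal 0.0000 0.0000 -1.0000
    outer loop
      vertex 9.39 0.12 0.00
      vertex 4.00 1.07 0.00
      vertex 16.00 8.00 0.00
    endloop
  endfacet
  facet normal 0.0000 0.0000 -1.0000
    outer loop
      vertex 14.13 2.86 0.00
      vertex 9.39 0.12 0.00
      vertex 16.00 8.00 0.00
    endloop
  endfacet
  facet normal 0.8401 0.3056 0.4481
    outer loop
      vertex 16.00 8.00 0.00
      vertex 14.13 13.14 0.00
      vertex 8.00 8.00 15.00
    endloop
  endfacet
  facet normal 0.4474 0.7740 0.4481
    outer loop
      vertex 14.13 13.14 0.00
      vertex 9.39 15.88 0.00
      vertex 8.00 8.00 15.00
    endloop
  endfacet
  facet normal -0.1552 0.8804 0.4481
    outer loop
      vertex 9.39 15.88 0.00
      vertex 4.00 14.93 0.00
      vertex 8.00 8.00 15.00
    endloop
  endfacet
  facet normal -0.6845 0.5750 0.4482
    outer loop
      vertex 4.00 14.93 0.00
      vertex 0.48 10.74 0.00
      vertex 8.00 8.00 15.00
    endloop
  endfacet
  facet normal -0.8939 0.0000 0.4482
    outer loop
      vertex 0.48 10.74 0.00
      vertex 0.48 5.26 0.00
      vertex 8.00 8.00 15.00
    endloop
  endfacet
  facet normal -0.6845 -0.5750 0.4482
    outer loop
      vertex 0.48 5.26 0.00
      vertex 4.00 1.07 0.00
      vertex 8.00 8.00 15.00
    endloop
  endfacet
  facet normal -0.1552 -0.8804 0.4481
    outer loop
      vertex 4.00 1.07 0.00
      vertex 9.39 0.12 0.00
      vertex 8.00 8.00 15.00
    endloop
  endfacet
  facet normal 0.4474 -0.7740 0.4481
    outer loop
      vertex 9.39 0.12 0.00
      vertex 14.13 2.86 0.00
      vertex 8.00 8.00 15.00
    endloop
  endfacet
  facet normal 0.8401 -0.3056 0.4481
    outer loop
      vertex 14.13 2.86 0.00
      vertex 16.00 8.00 0.00
      vertex 8.00 8.00 15.00
    endloop
  endfacet
endsolid part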